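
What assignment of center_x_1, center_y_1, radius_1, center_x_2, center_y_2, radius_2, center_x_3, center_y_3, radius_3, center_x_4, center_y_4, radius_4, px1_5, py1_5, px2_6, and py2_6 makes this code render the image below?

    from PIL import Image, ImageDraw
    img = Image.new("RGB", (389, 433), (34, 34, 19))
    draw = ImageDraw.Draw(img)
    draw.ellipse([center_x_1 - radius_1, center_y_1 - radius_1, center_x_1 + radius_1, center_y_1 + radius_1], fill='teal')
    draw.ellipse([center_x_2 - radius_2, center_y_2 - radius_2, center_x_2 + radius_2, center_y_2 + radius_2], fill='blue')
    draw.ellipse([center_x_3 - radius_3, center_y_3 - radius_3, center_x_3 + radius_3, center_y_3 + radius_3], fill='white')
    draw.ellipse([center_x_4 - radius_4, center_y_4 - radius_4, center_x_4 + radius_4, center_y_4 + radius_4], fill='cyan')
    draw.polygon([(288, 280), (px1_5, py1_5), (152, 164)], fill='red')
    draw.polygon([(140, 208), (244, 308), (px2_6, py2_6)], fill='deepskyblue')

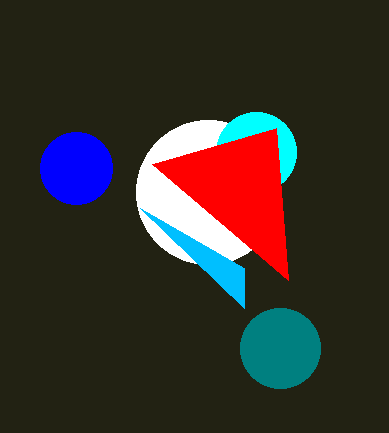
center_x_1 = 280
center_y_1 = 348
radius_1 = 40
center_x_2 = 76
center_y_2 = 168
radius_2 = 36
center_x_3 = 208
center_y_3 = 192
radius_3 = 72
center_x_4 = 256
center_y_4 = 152
radius_4 = 40
px1_5 = 276
py1_5 = 128
px2_6 = 244
py2_6 = 268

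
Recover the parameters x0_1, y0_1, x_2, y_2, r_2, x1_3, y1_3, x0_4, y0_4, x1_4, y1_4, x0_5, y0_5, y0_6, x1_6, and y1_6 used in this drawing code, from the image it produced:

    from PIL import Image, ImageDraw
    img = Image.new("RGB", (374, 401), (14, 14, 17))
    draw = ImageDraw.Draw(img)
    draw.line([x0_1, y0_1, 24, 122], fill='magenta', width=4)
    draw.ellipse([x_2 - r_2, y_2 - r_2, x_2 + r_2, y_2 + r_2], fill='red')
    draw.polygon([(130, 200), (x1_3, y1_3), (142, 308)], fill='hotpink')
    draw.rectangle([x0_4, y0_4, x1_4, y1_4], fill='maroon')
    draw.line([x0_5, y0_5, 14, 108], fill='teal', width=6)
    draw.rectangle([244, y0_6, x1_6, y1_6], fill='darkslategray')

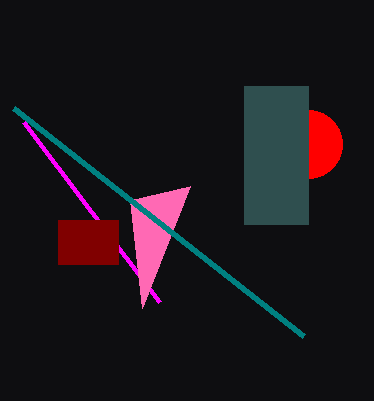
x0_1 = 160
y0_1 = 302
x_2 = 308
y_2 = 144
r_2 = 34
x1_3 = 190
y1_3 = 186
x0_4 = 58
y0_4 = 220
x1_4 = 118
y1_4 = 264
x0_5 = 304
y0_5 = 336
y0_6 = 86
x1_6 = 308
y1_6 = 224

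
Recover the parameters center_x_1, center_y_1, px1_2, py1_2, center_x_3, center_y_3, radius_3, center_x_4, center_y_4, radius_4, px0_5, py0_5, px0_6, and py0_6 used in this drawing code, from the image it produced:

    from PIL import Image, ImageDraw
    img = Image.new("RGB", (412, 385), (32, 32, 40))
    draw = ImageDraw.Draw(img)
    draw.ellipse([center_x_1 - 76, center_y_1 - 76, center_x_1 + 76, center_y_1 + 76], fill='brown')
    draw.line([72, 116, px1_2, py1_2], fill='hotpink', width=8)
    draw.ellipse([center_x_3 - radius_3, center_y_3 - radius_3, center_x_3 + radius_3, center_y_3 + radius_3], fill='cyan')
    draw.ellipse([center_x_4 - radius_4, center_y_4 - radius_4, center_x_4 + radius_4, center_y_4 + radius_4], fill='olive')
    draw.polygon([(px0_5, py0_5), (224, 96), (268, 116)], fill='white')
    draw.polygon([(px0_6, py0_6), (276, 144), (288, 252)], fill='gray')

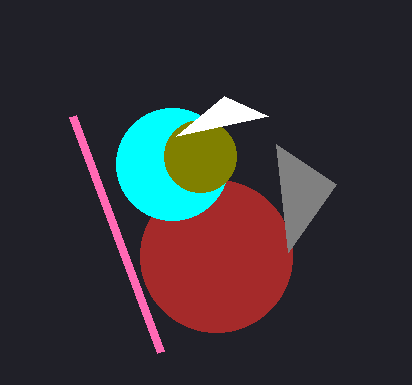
center_x_1 = 216, center_y_1 = 256, px1_2 = 160, py1_2 = 352, center_x_3 = 172, center_y_3 = 164, radius_3 = 56, center_x_4 = 200, center_y_4 = 156, radius_4 = 36, px0_5 = 176, py0_5 = 136, px0_6 = 336, py0_6 = 184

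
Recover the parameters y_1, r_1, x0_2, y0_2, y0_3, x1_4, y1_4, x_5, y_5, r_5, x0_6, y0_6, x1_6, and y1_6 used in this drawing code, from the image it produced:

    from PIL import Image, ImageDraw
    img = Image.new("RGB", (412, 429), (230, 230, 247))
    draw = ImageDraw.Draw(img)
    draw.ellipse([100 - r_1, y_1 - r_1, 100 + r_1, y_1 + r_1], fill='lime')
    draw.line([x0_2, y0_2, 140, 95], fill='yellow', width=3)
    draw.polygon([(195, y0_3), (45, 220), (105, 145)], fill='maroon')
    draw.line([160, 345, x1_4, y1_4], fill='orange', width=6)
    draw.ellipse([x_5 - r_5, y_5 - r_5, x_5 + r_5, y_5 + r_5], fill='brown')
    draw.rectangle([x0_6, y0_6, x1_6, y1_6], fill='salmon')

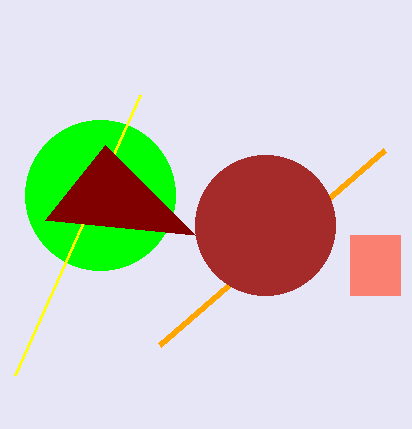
y_1 = 195, r_1 = 75, x0_2 = 15, y0_2 = 375, y0_3 = 235, x1_4 = 385, y1_4 = 150, x_5 = 265, y_5 = 225, r_5 = 70, x0_6 = 350, y0_6 = 235, x1_6 = 400, y1_6 = 295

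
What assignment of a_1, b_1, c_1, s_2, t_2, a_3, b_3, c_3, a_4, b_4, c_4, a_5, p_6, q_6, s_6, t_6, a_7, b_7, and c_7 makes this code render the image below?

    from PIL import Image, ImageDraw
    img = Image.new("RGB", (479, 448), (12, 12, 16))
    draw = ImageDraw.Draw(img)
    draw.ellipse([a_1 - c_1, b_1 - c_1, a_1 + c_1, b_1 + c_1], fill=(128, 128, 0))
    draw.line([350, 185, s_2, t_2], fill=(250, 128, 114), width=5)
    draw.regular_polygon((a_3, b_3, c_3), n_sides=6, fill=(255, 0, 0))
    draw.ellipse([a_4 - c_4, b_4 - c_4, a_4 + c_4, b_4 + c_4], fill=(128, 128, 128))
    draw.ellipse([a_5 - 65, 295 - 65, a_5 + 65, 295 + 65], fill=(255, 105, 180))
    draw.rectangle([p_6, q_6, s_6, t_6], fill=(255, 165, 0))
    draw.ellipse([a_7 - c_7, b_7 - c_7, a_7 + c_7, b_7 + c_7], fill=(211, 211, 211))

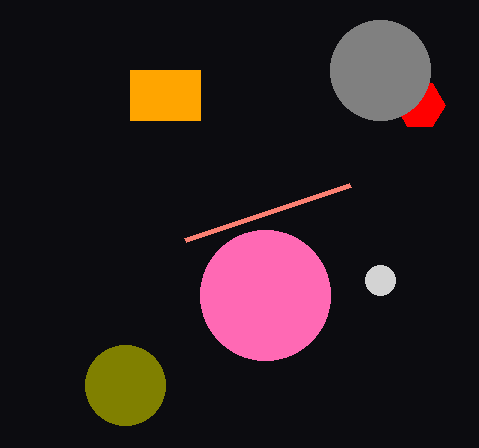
a_1 = 125; b_1 = 385; c_1 = 40; s_2 = 185; t_2 = 240; a_3 = 420; b_3 = 105; c_3 = 25; a_4 = 380; b_4 = 70; c_4 = 50; a_5 = 265; p_6 = 130; q_6 = 70; s_6 = 200; t_6 = 120; a_7 = 380; b_7 = 280; c_7 = 15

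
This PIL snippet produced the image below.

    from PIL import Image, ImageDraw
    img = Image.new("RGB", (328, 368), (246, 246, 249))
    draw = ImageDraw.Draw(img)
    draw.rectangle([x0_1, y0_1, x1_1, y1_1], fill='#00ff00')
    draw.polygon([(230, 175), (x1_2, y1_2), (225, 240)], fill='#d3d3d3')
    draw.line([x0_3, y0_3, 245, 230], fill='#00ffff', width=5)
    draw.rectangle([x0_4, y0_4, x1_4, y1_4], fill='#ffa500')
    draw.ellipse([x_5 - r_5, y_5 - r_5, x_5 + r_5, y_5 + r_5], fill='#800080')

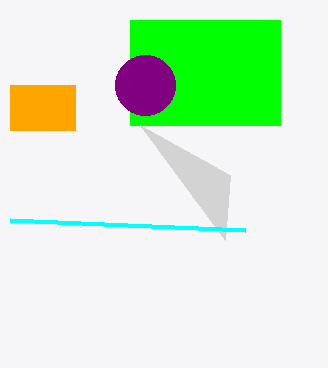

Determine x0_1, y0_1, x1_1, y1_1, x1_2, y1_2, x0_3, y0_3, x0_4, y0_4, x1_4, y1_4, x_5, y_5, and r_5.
x0_1 = 130; y0_1 = 20; x1_1 = 280; y1_1 = 125; x1_2 = 140; y1_2 = 125; x0_3 = 10; y0_3 = 220; x0_4 = 10; y0_4 = 85; x1_4 = 75; y1_4 = 130; x_5 = 145; y_5 = 85; r_5 = 30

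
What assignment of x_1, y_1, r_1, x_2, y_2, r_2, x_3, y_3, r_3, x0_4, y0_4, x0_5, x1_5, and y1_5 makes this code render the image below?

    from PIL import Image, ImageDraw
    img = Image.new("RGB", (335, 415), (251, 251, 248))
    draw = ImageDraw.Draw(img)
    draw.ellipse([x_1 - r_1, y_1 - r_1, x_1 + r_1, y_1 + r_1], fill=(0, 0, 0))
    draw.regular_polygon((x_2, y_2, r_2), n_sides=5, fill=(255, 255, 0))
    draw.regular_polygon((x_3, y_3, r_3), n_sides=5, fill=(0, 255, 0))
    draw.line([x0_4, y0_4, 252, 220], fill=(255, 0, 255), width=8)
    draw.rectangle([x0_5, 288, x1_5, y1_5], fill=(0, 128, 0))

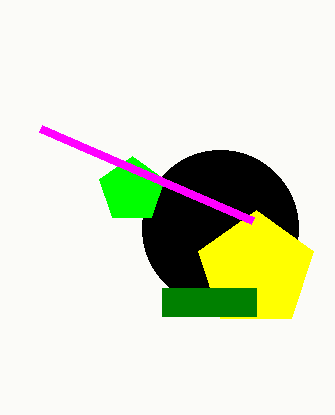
x_1 = 220
y_1 = 228
r_1 = 78
x_2 = 256
y_2 = 270
r_2 = 60
x_3 = 132
y_3 = 190
r_3 = 34
x0_4 = 40
y0_4 = 128
x0_5 = 162
x1_5 = 256
y1_5 = 316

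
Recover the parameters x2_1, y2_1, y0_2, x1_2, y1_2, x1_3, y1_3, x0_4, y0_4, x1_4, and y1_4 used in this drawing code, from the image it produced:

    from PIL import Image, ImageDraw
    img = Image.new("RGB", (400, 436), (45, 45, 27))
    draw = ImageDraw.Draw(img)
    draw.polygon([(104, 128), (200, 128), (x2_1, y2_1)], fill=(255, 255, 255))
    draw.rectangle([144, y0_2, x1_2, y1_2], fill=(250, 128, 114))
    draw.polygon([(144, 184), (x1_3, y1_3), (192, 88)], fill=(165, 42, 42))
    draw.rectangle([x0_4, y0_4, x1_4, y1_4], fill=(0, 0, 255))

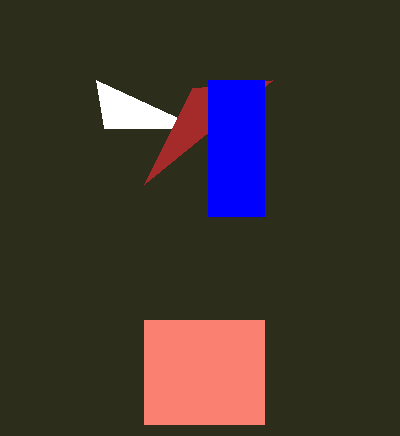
x2_1 = 96, y2_1 = 80, y0_2 = 320, x1_2 = 264, y1_2 = 424, x1_3 = 272, y1_3 = 80, x0_4 = 208, y0_4 = 80, x1_4 = 264, y1_4 = 216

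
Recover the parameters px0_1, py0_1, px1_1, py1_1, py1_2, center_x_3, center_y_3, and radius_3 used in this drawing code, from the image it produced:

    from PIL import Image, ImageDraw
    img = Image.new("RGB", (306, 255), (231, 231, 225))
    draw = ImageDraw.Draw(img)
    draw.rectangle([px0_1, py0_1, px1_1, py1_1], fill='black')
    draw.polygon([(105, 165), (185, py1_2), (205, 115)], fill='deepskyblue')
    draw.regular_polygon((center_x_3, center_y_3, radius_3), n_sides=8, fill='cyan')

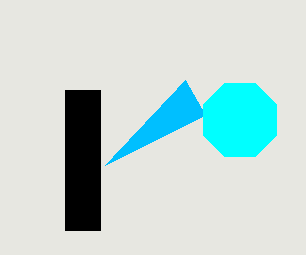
px0_1 = 65, py0_1 = 90, px1_1 = 100, py1_1 = 230, py1_2 = 80, center_x_3 = 240, center_y_3 = 120, radius_3 = 40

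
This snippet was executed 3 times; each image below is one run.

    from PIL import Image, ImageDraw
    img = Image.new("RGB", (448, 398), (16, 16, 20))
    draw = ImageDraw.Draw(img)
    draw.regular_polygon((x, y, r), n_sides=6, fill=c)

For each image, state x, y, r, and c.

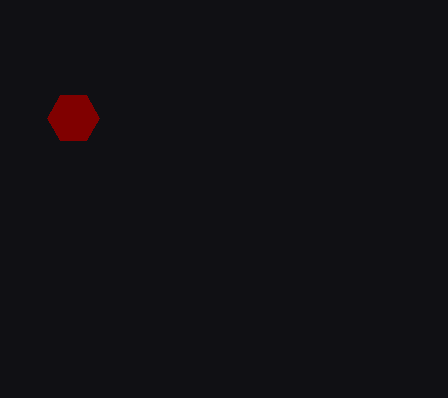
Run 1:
x = 73
y = 118
r = 26
c = 'maroon'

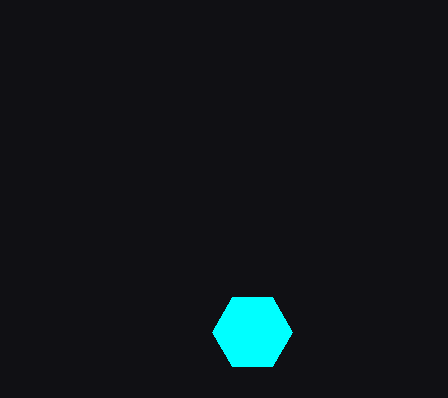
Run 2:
x = 252, y = 332, r = 40, c = 'cyan'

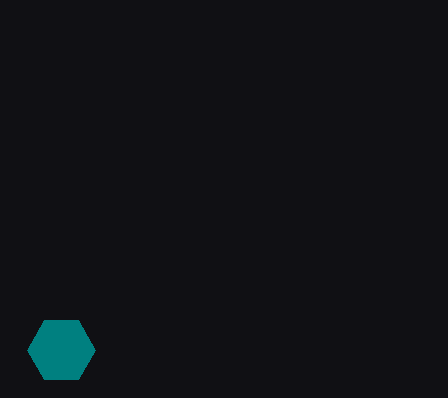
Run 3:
x = 61, y = 350, r = 34, c = 'teal'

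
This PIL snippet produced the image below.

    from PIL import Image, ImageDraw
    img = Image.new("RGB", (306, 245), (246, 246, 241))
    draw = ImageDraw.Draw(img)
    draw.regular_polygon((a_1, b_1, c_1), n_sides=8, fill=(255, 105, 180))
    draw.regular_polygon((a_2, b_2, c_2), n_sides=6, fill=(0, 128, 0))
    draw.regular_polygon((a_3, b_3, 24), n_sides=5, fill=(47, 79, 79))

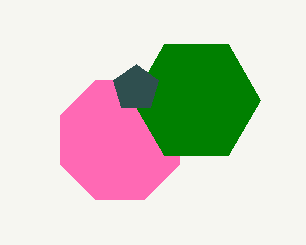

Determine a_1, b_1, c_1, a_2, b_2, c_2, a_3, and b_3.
a_1 = 120
b_1 = 140
c_1 = 64
a_2 = 196
b_2 = 100
c_2 = 64
a_3 = 136
b_3 = 88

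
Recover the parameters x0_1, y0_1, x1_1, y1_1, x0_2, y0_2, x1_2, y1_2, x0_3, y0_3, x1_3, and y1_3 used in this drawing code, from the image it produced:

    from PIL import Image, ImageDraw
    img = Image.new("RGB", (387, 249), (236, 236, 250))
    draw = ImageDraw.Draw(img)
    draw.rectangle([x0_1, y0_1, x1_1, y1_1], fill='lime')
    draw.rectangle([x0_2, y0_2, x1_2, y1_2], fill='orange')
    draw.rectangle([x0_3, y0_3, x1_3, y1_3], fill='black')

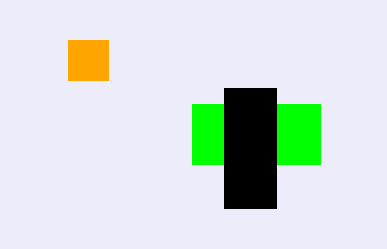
x0_1 = 192; y0_1 = 104; x1_1 = 320; y1_1 = 164; x0_2 = 68; y0_2 = 40; x1_2 = 108; y1_2 = 80; x0_3 = 224; y0_3 = 88; x1_3 = 276; y1_3 = 208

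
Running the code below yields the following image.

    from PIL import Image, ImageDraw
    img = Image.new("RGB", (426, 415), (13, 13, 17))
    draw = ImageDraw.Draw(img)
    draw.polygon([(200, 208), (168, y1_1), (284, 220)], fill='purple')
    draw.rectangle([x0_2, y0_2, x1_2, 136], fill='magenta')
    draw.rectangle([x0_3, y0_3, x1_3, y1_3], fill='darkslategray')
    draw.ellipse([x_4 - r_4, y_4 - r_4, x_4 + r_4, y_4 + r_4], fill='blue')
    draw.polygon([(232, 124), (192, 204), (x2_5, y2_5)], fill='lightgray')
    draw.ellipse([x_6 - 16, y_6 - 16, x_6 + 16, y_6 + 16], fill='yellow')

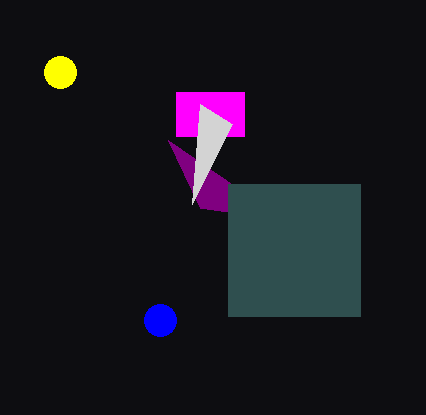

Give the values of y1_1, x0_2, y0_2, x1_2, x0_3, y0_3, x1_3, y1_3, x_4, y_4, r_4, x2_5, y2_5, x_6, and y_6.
y1_1 = 140; x0_2 = 176; y0_2 = 92; x1_2 = 244; x0_3 = 228; y0_3 = 184; x1_3 = 360; y1_3 = 316; x_4 = 160; y_4 = 320; r_4 = 16; x2_5 = 200; y2_5 = 104; x_6 = 60; y_6 = 72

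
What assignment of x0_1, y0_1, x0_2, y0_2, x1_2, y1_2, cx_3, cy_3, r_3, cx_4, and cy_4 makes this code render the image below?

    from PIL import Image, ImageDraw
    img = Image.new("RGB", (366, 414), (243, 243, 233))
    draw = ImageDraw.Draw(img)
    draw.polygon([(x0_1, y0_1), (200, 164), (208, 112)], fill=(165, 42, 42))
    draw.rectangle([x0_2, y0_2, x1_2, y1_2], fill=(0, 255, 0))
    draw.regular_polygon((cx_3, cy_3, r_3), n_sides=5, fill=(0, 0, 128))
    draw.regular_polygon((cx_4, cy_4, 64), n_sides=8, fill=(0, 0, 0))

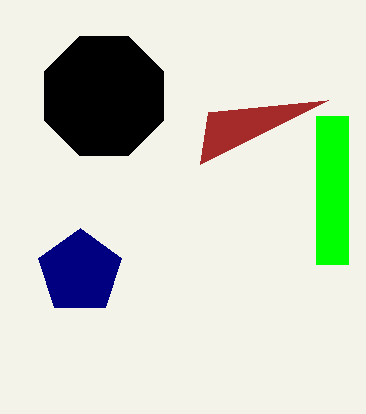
x0_1 = 328, y0_1 = 100, x0_2 = 316, y0_2 = 116, x1_2 = 348, y1_2 = 264, cx_3 = 80, cy_3 = 272, r_3 = 44, cx_4 = 104, cy_4 = 96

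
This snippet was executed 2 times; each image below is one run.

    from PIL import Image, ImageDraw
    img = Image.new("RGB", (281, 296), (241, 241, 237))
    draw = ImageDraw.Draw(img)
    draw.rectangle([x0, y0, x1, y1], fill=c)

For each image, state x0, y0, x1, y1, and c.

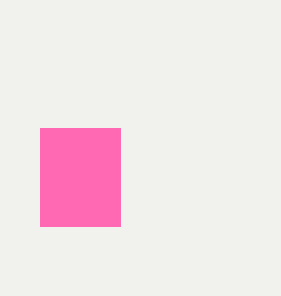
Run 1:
x0 = 40; y0 = 128; x1 = 120; y1 = 226; c = 'hotpink'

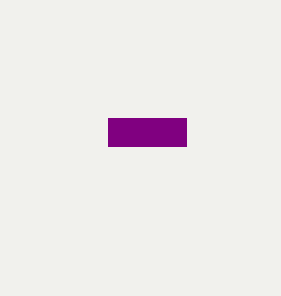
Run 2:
x0 = 108; y0 = 118; x1 = 186; y1 = 146; c = 'purple'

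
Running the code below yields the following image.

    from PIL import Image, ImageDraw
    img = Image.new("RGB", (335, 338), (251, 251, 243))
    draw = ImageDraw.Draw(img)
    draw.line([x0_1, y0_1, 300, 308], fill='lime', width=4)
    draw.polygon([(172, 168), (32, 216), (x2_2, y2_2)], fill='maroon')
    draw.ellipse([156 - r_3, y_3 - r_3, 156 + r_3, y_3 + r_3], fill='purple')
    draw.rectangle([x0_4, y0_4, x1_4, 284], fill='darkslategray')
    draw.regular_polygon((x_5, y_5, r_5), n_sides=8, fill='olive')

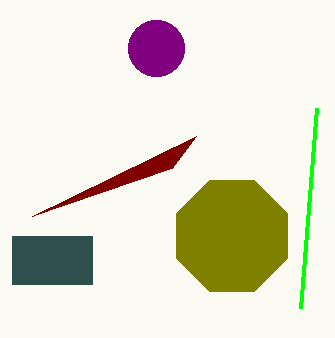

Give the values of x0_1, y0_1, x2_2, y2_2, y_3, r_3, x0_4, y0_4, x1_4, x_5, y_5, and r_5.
x0_1 = 316, y0_1 = 108, x2_2 = 196, y2_2 = 136, y_3 = 48, r_3 = 28, x0_4 = 12, y0_4 = 236, x1_4 = 92, x_5 = 232, y_5 = 236, r_5 = 60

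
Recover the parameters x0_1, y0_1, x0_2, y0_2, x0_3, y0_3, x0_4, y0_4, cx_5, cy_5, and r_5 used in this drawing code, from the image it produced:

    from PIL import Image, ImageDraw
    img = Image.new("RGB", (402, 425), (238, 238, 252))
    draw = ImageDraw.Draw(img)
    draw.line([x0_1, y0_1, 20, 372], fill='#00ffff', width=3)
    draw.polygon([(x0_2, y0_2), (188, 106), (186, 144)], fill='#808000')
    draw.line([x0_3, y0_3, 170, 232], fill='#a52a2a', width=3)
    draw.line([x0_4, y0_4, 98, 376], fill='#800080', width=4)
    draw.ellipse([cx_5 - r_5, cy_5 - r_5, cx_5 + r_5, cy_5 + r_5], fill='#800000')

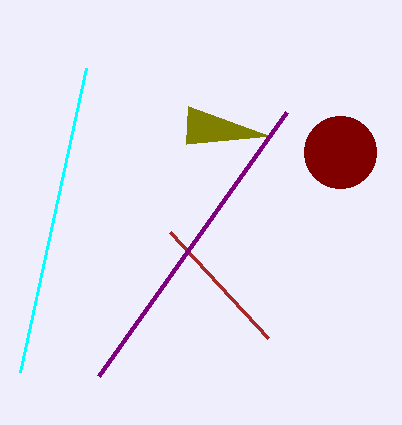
x0_1 = 86; y0_1 = 68; x0_2 = 270; y0_2 = 136; x0_3 = 268; y0_3 = 338; x0_4 = 286; y0_4 = 112; cx_5 = 340; cy_5 = 152; r_5 = 36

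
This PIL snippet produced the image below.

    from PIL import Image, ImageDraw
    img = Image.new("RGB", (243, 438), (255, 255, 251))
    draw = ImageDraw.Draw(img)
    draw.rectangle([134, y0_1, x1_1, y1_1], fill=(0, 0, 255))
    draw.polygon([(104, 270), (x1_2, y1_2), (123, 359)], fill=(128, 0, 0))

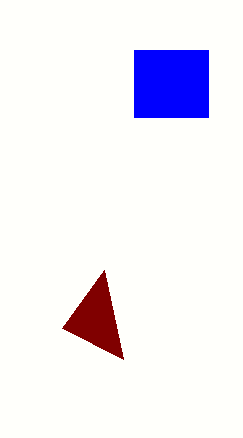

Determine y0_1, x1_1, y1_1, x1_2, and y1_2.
y0_1 = 50
x1_1 = 208
y1_1 = 117
x1_2 = 62
y1_2 = 328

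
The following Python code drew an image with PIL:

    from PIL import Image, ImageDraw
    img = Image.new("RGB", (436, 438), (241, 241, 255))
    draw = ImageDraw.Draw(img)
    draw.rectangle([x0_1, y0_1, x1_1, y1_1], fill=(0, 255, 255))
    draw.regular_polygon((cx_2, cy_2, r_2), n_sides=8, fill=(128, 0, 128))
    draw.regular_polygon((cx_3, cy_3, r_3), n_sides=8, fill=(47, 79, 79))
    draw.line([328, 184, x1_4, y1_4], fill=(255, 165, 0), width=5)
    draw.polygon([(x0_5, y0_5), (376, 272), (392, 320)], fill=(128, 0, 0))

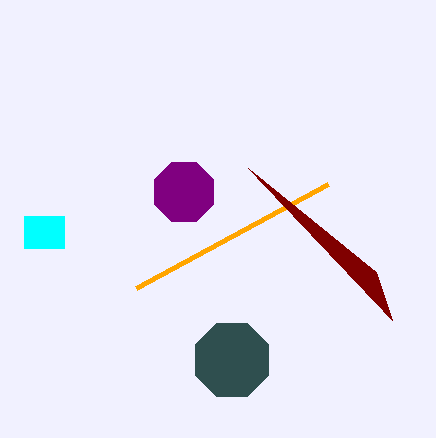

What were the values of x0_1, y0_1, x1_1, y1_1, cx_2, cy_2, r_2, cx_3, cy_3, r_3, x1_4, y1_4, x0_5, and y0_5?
x0_1 = 24; y0_1 = 216; x1_1 = 64; y1_1 = 248; cx_2 = 184; cy_2 = 192; r_2 = 32; cx_3 = 232; cy_3 = 360; r_3 = 40; x1_4 = 136; y1_4 = 288; x0_5 = 248; y0_5 = 168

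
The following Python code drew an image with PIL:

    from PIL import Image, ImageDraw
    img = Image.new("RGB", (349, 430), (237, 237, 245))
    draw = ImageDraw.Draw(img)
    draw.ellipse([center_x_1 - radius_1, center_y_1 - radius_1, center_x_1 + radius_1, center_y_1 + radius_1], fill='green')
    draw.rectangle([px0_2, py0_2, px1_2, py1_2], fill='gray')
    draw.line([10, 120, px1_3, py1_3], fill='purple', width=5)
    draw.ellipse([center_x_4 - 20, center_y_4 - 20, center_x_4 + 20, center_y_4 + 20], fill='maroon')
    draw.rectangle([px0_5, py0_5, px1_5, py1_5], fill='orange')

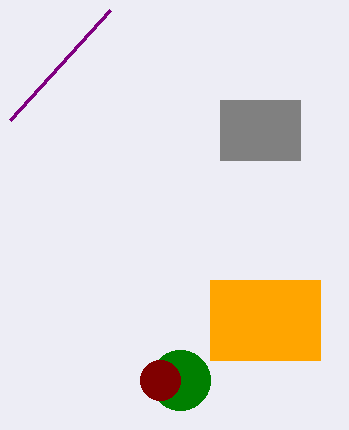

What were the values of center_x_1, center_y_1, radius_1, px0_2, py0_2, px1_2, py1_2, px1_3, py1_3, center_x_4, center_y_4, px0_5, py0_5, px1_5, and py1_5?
center_x_1 = 180, center_y_1 = 380, radius_1 = 30, px0_2 = 220, py0_2 = 100, px1_2 = 300, py1_2 = 160, px1_3 = 110, py1_3 = 10, center_x_4 = 160, center_y_4 = 380, px0_5 = 210, py0_5 = 280, px1_5 = 320, py1_5 = 360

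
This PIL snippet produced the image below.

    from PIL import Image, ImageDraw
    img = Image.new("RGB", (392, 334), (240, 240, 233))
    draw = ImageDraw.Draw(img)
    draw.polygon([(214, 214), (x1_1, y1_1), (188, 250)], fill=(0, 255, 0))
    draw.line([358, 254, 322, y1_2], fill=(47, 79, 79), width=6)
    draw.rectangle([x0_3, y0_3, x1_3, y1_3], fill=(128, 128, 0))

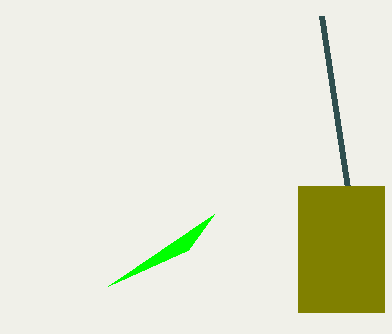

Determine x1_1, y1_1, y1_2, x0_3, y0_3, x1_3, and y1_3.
x1_1 = 108, y1_1 = 286, y1_2 = 16, x0_3 = 298, y0_3 = 186, x1_3 = 384, y1_3 = 312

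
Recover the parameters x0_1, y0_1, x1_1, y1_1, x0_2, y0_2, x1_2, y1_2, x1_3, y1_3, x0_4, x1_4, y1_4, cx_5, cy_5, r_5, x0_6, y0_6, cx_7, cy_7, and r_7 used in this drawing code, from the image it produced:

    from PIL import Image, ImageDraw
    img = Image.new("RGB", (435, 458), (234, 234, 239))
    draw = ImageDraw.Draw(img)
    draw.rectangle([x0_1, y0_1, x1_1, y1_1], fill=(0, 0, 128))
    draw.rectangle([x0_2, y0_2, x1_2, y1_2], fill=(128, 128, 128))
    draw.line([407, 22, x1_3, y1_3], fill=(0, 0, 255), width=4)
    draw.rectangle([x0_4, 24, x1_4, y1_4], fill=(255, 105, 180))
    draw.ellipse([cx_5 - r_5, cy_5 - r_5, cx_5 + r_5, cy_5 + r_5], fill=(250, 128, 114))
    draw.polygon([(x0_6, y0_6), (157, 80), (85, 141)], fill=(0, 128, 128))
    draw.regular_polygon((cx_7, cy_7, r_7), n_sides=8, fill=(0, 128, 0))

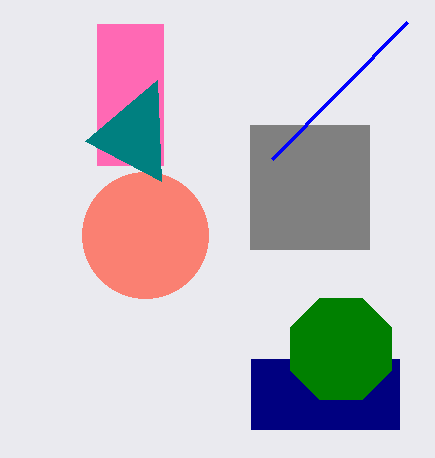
x0_1 = 251; y0_1 = 359; x1_1 = 399; y1_1 = 429; x0_2 = 250; y0_2 = 125; x1_2 = 369; y1_2 = 249; x1_3 = 272; y1_3 = 159; x0_4 = 97; x1_4 = 163; y1_4 = 165; cx_5 = 145; cy_5 = 235; r_5 = 63; x0_6 = 161; y0_6 = 181; cx_7 = 341; cy_7 = 349; r_7 = 55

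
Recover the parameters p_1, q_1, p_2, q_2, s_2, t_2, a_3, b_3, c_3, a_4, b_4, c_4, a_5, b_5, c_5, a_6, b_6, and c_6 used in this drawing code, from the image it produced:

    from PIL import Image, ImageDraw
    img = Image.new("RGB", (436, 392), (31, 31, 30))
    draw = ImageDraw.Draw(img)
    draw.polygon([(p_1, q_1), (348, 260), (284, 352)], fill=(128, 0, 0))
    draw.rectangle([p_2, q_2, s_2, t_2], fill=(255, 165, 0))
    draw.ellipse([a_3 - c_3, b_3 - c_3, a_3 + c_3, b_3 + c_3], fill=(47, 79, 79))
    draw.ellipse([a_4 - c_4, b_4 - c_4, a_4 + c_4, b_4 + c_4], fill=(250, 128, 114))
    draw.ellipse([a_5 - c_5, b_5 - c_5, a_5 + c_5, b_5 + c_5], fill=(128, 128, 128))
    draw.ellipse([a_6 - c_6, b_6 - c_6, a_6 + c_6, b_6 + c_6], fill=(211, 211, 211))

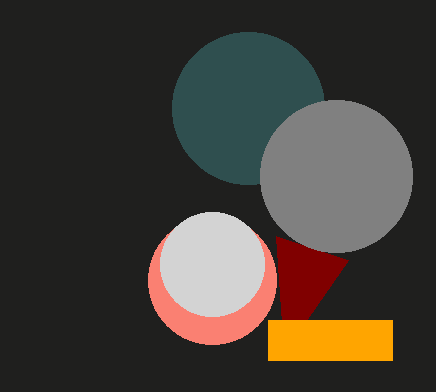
p_1 = 276
q_1 = 236
p_2 = 268
q_2 = 320
s_2 = 392
t_2 = 360
a_3 = 248
b_3 = 108
c_3 = 76
a_4 = 212
b_4 = 280
c_4 = 64
a_5 = 336
b_5 = 176
c_5 = 76
a_6 = 212
b_6 = 264
c_6 = 52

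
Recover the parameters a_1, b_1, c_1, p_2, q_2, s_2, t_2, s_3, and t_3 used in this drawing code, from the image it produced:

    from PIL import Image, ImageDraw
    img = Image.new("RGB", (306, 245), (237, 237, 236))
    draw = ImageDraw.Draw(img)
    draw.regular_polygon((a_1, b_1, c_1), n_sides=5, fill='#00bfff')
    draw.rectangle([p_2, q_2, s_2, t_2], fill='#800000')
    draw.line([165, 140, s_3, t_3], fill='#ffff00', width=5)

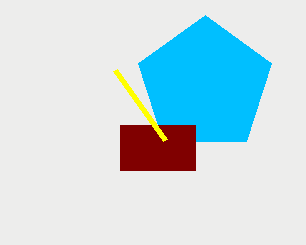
a_1 = 205; b_1 = 85; c_1 = 70; p_2 = 120; q_2 = 125; s_2 = 195; t_2 = 170; s_3 = 115; t_3 = 70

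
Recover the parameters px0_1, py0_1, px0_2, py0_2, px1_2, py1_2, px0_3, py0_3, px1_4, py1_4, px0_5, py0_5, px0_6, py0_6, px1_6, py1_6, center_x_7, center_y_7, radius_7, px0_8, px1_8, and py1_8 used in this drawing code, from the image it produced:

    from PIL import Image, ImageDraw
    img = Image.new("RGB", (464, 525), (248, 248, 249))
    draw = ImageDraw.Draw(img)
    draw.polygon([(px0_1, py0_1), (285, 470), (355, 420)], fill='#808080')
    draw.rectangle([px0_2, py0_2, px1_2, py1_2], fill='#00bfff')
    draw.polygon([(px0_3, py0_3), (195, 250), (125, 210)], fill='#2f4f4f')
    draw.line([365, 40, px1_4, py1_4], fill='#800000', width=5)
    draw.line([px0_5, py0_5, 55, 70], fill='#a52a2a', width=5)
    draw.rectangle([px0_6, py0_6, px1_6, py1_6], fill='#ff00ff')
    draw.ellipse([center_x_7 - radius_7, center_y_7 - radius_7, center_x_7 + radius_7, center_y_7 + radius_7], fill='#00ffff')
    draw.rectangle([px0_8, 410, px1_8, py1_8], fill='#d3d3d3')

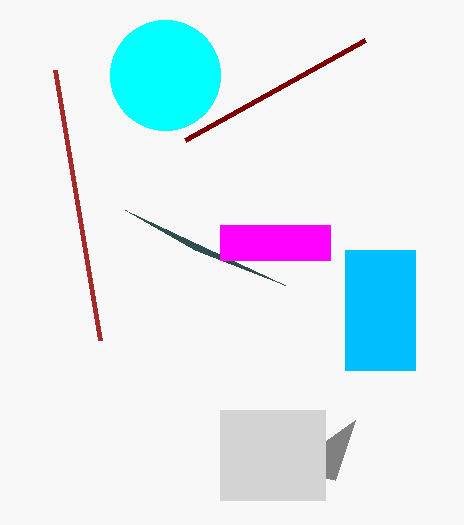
px0_1 = 335, py0_1 = 480, px0_2 = 345, py0_2 = 250, px1_2 = 415, py1_2 = 370, px0_3 = 285, py0_3 = 285, px1_4 = 185, py1_4 = 140, px0_5 = 100, py0_5 = 340, px0_6 = 220, py0_6 = 225, px1_6 = 330, py1_6 = 260, center_x_7 = 165, center_y_7 = 75, radius_7 = 55, px0_8 = 220, px1_8 = 325, py1_8 = 500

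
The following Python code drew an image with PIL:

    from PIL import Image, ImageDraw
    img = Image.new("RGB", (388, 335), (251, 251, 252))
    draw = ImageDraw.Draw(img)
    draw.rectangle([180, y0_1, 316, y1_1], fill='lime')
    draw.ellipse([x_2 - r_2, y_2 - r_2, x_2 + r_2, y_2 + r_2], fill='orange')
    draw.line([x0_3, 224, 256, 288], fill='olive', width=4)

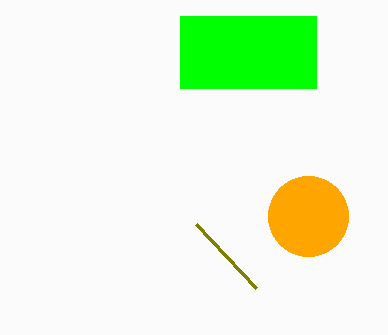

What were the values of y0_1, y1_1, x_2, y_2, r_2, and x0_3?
y0_1 = 16
y1_1 = 88
x_2 = 308
y_2 = 216
r_2 = 40
x0_3 = 196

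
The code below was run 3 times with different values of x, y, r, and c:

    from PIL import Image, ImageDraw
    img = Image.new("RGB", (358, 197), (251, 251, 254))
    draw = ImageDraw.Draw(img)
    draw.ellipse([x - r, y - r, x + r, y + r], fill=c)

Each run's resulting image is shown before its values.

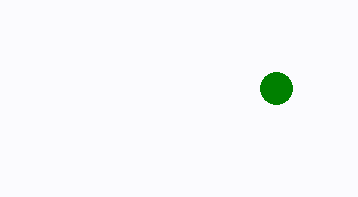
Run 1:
x = 276; y = 88; r = 16; c = 'green'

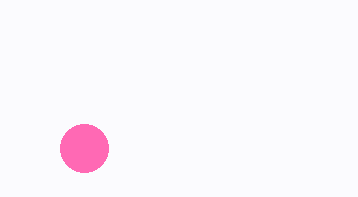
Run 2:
x = 84, y = 148, r = 24, c = 'hotpink'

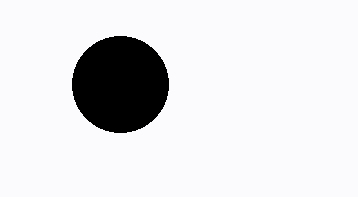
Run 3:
x = 120; y = 84; r = 48; c = 'black'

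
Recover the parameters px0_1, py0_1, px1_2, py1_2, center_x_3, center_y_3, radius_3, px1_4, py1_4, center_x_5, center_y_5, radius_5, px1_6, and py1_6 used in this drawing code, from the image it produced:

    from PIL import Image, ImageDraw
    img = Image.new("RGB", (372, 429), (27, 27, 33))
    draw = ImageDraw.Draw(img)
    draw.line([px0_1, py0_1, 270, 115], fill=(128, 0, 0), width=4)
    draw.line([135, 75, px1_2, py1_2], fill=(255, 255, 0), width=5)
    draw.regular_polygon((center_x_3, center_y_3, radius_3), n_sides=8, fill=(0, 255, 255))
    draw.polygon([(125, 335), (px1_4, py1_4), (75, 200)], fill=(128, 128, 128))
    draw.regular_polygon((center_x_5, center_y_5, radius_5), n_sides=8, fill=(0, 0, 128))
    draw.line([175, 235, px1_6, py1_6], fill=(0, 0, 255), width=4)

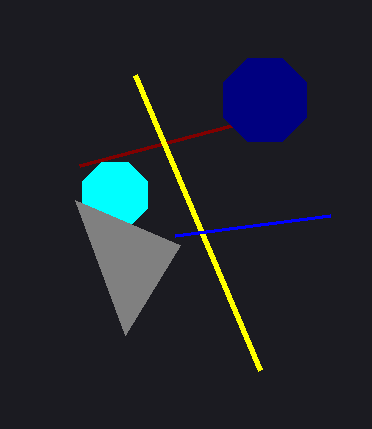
px0_1 = 80; py0_1 = 165; px1_2 = 260; py1_2 = 370; center_x_3 = 115; center_y_3 = 195; radius_3 = 35; px1_4 = 180; py1_4 = 245; center_x_5 = 265; center_y_5 = 100; radius_5 = 45; px1_6 = 330; py1_6 = 215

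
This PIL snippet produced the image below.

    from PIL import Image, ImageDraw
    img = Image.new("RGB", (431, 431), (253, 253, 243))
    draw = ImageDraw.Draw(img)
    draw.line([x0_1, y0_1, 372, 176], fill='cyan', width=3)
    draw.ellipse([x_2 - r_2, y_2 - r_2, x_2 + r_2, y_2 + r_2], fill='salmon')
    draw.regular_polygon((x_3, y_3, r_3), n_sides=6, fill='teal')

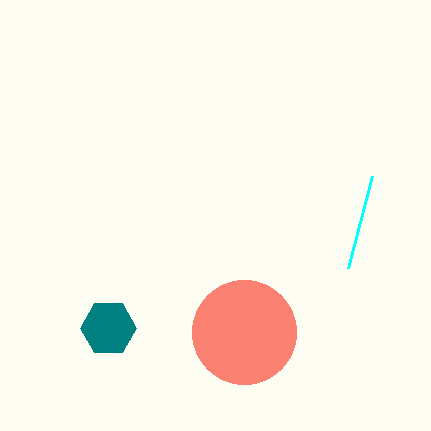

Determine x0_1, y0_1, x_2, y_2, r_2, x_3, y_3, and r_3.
x0_1 = 348; y0_1 = 268; x_2 = 244; y_2 = 332; r_2 = 52; x_3 = 108; y_3 = 328; r_3 = 28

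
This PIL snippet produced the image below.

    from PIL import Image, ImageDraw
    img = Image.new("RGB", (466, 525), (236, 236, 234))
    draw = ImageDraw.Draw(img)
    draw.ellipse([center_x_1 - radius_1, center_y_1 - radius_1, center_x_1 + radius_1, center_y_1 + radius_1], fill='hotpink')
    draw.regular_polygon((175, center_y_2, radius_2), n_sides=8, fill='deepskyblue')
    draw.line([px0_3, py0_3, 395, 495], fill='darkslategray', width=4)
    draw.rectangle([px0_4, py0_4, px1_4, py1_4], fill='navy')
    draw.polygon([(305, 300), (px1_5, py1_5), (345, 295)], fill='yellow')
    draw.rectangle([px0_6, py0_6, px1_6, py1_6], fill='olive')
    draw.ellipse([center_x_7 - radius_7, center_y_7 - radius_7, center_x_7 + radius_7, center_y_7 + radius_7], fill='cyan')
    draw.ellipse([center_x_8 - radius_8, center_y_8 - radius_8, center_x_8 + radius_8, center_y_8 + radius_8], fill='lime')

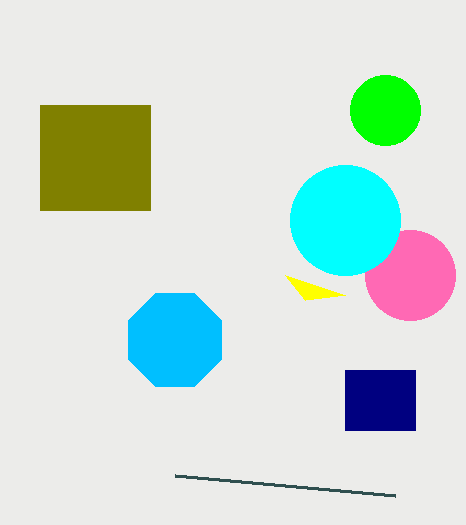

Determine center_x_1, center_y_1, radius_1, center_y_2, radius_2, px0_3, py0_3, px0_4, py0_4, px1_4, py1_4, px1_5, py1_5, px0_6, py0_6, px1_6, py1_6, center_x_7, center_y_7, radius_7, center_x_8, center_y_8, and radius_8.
center_x_1 = 410; center_y_1 = 275; radius_1 = 45; center_y_2 = 340; radius_2 = 50; px0_3 = 175; py0_3 = 475; px0_4 = 345; py0_4 = 370; px1_4 = 415; py1_4 = 430; px1_5 = 285; py1_5 = 275; px0_6 = 40; py0_6 = 105; px1_6 = 150; py1_6 = 210; center_x_7 = 345; center_y_7 = 220; radius_7 = 55; center_x_8 = 385; center_y_8 = 110; radius_8 = 35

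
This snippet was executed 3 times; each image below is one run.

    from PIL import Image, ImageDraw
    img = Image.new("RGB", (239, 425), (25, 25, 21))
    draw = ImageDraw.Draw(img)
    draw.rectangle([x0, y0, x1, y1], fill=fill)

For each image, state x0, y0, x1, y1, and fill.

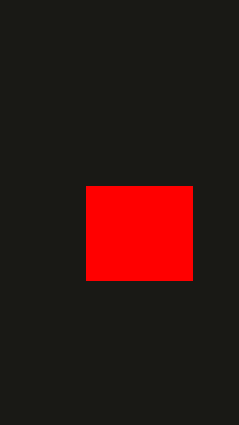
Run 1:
x0 = 86; y0 = 186; x1 = 192; y1 = 280; fill = 'red'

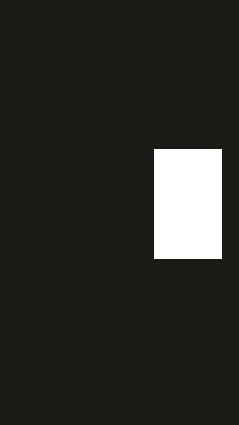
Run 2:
x0 = 154
y0 = 149
x1 = 221
y1 = 258
fill = 'white'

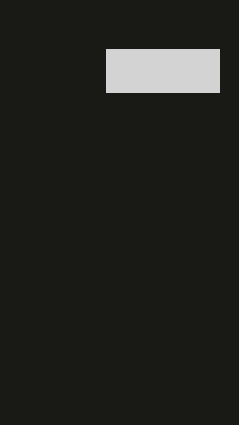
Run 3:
x0 = 106, y0 = 49, x1 = 219, y1 = 92, fill = 'lightgray'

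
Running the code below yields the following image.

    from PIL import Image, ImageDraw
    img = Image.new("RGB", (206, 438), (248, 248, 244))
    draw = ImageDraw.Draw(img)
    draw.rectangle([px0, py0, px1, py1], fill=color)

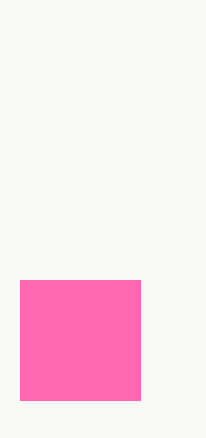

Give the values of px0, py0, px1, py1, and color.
px0 = 20, py0 = 280, px1 = 140, py1 = 400, color = 'hotpink'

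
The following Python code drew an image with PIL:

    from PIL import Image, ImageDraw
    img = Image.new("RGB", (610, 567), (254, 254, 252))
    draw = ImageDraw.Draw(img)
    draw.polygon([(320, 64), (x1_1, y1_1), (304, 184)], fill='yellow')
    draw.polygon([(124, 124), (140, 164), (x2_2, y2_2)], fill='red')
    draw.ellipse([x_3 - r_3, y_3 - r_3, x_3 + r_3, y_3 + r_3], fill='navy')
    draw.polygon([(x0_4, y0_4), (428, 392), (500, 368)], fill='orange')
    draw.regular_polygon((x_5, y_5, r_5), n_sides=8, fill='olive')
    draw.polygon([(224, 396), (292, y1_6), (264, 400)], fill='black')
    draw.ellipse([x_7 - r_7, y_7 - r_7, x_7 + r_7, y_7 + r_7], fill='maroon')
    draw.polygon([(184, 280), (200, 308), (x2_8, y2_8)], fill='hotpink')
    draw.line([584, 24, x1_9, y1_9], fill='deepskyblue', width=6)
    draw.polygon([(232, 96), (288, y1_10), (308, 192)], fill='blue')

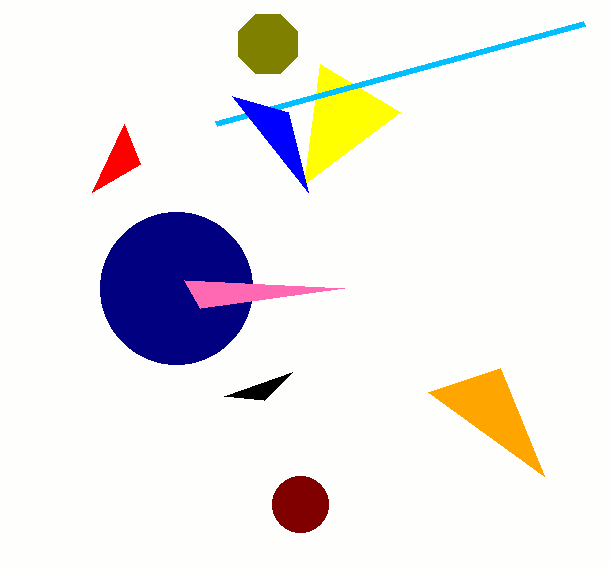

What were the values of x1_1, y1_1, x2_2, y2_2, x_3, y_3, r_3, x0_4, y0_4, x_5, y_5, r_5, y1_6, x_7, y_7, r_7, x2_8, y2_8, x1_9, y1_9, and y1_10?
x1_1 = 400; y1_1 = 112; x2_2 = 92; y2_2 = 192; x_3 = 176; y_3 = 288; r_3 = 76; x0_4 = 544; y0_4 = 476; x_5 = 268; y_5 = 44; r_5 = 32; y1_6 = 372; x_7 = 300; y_7 = 504; r_7 = 28; x2_8 = 344; y2_8 = 288; x1_9 = 216; y1_9 = 124; y1_10 = 112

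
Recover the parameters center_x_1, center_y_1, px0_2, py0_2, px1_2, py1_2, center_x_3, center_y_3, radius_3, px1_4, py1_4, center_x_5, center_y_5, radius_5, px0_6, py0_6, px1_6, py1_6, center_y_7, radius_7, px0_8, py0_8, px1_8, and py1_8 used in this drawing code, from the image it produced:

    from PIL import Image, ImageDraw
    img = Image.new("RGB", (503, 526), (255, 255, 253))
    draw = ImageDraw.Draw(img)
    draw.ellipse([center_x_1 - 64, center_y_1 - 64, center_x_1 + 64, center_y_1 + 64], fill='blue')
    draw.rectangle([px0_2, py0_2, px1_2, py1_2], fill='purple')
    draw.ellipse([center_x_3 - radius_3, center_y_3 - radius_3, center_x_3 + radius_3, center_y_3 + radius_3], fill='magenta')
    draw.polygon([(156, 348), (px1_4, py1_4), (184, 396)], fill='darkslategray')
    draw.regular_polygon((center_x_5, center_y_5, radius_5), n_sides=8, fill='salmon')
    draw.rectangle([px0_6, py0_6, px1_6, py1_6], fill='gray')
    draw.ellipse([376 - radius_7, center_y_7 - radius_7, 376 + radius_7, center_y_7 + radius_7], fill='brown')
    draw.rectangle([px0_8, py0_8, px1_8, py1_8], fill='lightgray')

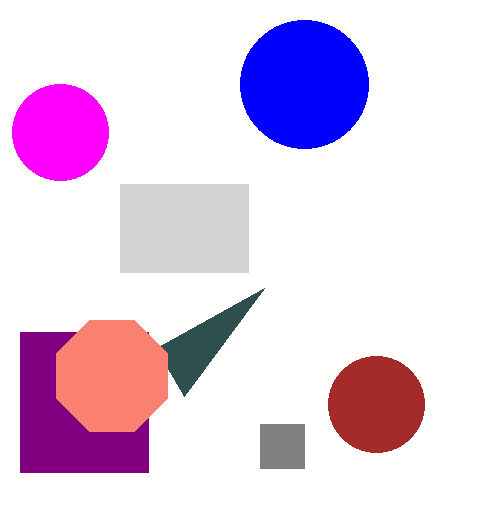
center_x_1 = 304, center_y_1 = 84, px0_2 = 20, py0_2 = 332, px1_2 = 148, py1_2 = 472, center_x_3 = 60, center_y_3 = 132, radius_3 = 48, px1_4 = 264, py1_4 = 288, center_x_5 = 112, center_y_5 = 376, radius_5 = 60, px0_6 = 260, py0_6 = 424, px1_6 = 304, py1_6 = 468, center_y_7 = 404, radius_7 = 48, px0_8 = 120, py0_8 = 184, px1_8 = 248, py1_8 = 272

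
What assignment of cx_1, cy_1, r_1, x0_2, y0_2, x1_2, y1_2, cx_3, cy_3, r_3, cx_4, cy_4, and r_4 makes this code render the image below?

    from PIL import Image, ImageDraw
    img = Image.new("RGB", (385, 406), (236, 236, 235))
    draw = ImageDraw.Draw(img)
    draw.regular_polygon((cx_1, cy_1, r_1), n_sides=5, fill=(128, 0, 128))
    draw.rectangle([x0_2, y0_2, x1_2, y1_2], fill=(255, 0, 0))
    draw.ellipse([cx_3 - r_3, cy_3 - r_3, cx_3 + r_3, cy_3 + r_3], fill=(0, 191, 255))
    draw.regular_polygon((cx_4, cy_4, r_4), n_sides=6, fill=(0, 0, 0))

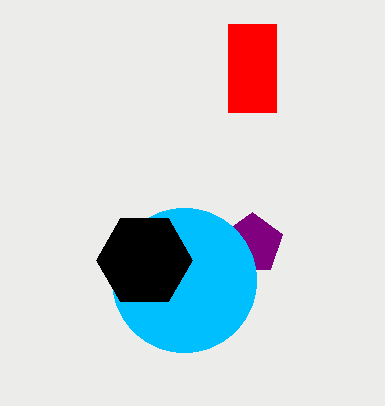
cx_1 = 252; cy_1 = 244; r_1 = 32; x0_2 = 228; y0_2 = 24; x1_2 = 276; y1_2 = 112; cx_3 = 184; cy_3 = 280; r_3 = 72; cx_4 = 144; cy_4 = 260; r_4 = 48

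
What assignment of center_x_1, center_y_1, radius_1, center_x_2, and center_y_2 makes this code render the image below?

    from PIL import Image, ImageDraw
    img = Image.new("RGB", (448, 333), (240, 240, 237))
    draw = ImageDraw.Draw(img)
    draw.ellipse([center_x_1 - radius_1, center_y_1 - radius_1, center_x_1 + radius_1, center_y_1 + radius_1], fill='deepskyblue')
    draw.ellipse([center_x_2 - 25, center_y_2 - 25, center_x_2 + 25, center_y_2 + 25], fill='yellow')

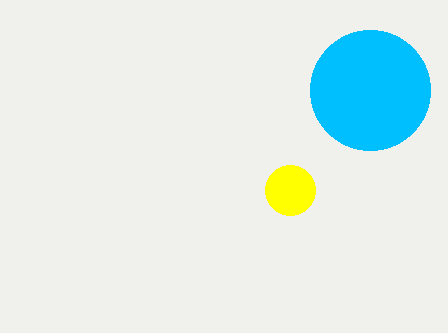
center_x_1 = 370, center_y_1 = 90, radius_1 = 60, center_x_2 = 290, center_y_2 = 190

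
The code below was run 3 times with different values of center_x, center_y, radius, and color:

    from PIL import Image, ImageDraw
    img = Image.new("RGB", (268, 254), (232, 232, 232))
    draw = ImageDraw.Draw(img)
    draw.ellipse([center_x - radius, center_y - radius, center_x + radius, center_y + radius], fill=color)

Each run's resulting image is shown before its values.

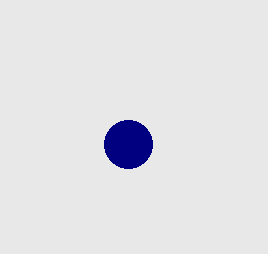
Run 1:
center_x = 128; center_y = 144; radius = 24; color = 'navy'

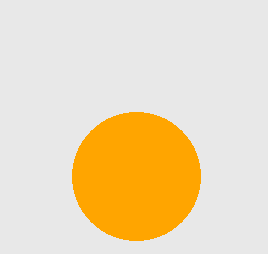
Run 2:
center_x = 136
center_y = 176
radius = 64
color = 'orange'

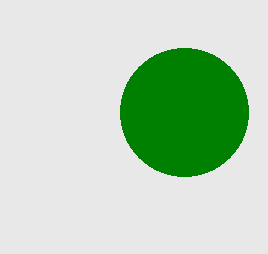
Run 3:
center_x = 184
center_y = 112
radius = 64
color = 'green'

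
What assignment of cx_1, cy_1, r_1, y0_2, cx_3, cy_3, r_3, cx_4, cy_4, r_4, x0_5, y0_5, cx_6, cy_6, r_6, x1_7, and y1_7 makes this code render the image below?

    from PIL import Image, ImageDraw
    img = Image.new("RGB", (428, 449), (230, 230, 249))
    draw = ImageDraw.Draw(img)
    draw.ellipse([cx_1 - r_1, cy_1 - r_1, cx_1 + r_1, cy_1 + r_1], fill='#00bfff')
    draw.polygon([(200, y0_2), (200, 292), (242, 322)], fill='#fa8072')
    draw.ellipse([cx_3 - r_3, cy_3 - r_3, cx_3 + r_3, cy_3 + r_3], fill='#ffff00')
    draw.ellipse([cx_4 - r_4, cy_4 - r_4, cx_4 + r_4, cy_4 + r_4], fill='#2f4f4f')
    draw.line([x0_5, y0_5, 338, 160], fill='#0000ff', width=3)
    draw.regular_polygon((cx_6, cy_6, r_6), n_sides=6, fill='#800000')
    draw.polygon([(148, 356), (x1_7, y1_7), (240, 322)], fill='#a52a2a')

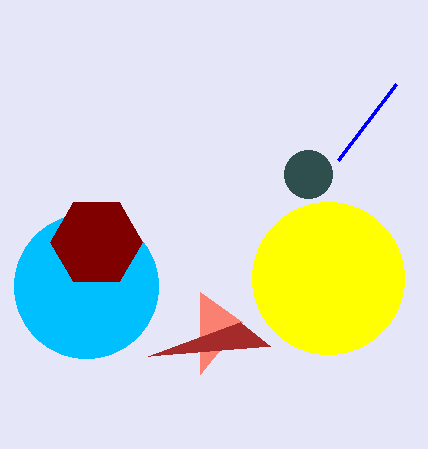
cx_1 = 86, cy_1 = 286, r_1 = 72, y0_2 = 374, cx_3 = 328, cy_3 = 278, r_3 = 76, cx_4 = 308, cy_4 = 174, r_4 = 24, x0_5 = 396, y0_5 = 84, cx_6 = 96, cy_6 = 242, r_6 = 46, x1_7 = 270, y1_7 = 346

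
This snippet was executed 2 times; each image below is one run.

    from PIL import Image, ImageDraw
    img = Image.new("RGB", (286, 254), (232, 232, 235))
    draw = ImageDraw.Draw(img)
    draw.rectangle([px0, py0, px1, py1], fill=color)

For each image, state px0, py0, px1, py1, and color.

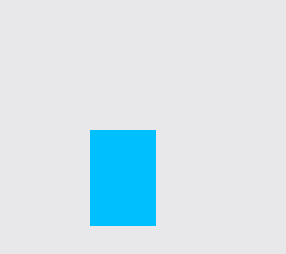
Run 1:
px0 = 90
py0 = 130
px1 = 155
py1 = 225
color = 'deepskyblue'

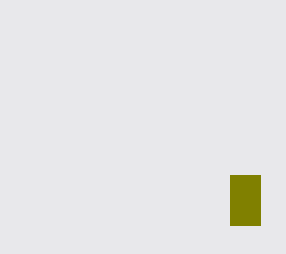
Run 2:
px0 = 230
py0 = 175
px1 = 260
py1 = 225
color = 'olive'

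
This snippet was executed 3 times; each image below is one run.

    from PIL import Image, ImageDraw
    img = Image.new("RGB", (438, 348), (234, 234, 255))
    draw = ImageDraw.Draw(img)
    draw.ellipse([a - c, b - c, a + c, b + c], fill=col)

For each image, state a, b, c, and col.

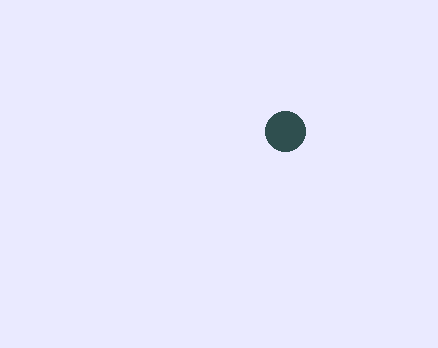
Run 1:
a = 285
b = 131
c = 20
col = 'darkslategray'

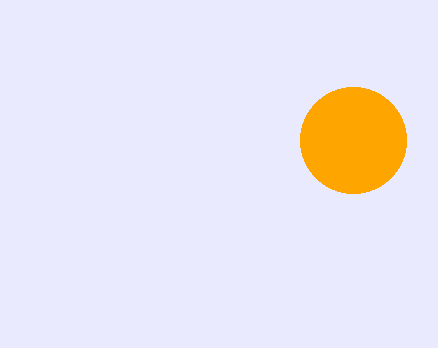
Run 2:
a = 353, b = 140, c = 53, col = 'orange'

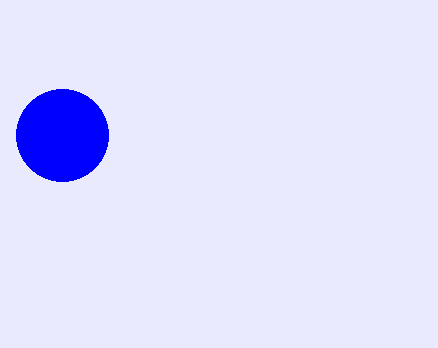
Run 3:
a = 62
b = 135
c = 46
col = 'blue'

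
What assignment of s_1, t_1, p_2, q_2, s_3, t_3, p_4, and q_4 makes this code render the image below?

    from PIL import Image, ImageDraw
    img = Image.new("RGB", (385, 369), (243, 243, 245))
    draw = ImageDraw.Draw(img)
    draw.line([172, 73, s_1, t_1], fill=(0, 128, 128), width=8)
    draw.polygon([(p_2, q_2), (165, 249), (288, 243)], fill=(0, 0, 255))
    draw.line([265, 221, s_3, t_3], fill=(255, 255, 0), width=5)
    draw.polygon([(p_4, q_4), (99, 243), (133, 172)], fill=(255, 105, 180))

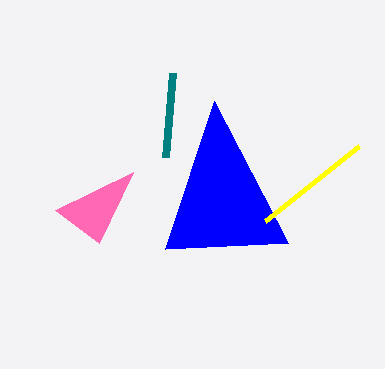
s_1 = 165, t_1 = 157, p_2 = 214, q_2 = 101, s_3 = 359, t_3 = 146, p_4 = 55, q_4 = 210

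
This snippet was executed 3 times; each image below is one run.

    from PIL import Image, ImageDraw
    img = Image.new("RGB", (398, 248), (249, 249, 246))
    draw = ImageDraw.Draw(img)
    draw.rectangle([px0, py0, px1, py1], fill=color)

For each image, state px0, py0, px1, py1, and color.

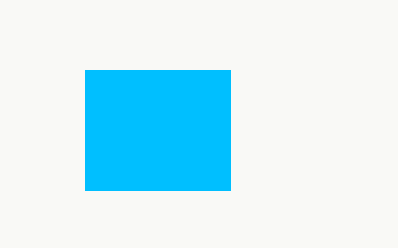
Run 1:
px0 = 85
py0 = 70
px1 = 230
py1 = 190
color = 'deepskyblue'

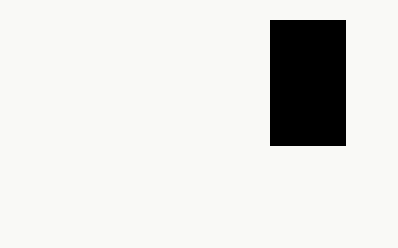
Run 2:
px0 = 270
py0 = 20
px1 = 345
py1 = 145
color = 'black'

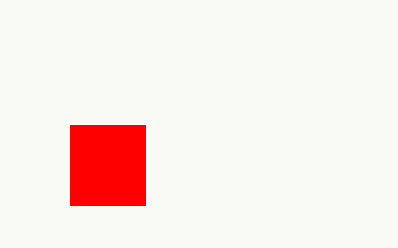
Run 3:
px0 = 70
py0 = 125
px1 = 145
py1 = 205
color = 'red'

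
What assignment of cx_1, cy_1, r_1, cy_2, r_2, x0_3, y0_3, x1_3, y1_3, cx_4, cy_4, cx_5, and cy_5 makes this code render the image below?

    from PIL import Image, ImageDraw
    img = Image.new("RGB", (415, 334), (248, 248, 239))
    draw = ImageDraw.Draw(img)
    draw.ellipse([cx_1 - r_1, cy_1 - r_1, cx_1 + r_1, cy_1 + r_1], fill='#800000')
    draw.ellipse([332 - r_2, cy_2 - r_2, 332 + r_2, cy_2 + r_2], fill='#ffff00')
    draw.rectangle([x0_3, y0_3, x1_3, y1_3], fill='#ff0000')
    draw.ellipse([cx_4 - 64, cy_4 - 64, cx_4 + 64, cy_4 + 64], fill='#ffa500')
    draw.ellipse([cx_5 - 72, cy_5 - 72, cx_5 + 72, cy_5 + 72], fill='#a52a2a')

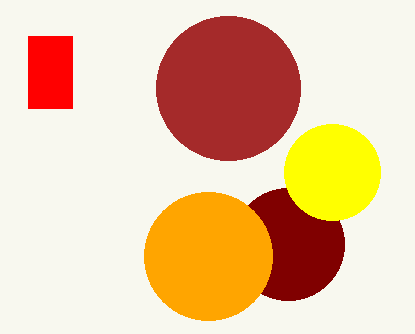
cx_1 = 288, cy_1 = 244, r_1 = 56, cy_2 = 172, r_2 = 48, x0_3 = 28, y0_3 = 36, x1_3 = 72, y1_3 = 108, cx_4 = 208, cy_4 = 256, cx_5 = 228, cy_5 = 88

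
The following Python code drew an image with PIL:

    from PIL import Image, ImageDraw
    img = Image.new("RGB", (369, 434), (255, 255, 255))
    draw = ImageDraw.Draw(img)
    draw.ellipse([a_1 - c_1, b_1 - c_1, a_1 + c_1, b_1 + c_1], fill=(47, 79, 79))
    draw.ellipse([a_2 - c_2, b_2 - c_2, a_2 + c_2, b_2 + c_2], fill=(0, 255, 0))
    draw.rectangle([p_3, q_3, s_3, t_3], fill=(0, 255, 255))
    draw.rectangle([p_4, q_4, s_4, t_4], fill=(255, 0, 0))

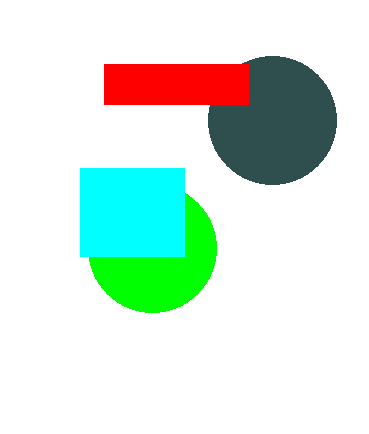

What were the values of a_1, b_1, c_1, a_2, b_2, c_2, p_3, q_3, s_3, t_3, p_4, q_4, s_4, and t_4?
a_1 = 272; b_1 = 120; c_1 = 64; a_2 = 152; b_2 = 248; c_2 = 64; p_3 = 80; q_3 = 168; s_3 = 184; t_3 = 256; p_4 = 104; q_4 = 64; s_4 = 248; t_4 = 104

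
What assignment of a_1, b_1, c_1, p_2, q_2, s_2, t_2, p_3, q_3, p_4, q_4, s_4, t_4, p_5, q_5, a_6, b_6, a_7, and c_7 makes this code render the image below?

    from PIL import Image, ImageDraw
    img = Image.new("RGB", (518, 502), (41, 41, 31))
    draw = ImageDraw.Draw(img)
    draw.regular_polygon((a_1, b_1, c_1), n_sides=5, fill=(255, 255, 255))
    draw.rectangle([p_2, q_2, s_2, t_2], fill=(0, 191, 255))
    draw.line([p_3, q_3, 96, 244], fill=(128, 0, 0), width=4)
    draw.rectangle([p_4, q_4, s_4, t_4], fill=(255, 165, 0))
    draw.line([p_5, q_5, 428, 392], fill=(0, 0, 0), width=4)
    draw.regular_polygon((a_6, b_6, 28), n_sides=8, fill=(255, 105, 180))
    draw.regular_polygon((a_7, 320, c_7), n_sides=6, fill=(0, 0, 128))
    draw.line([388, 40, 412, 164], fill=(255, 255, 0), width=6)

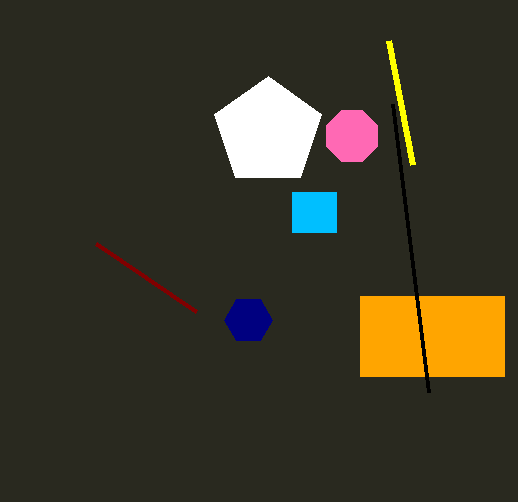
a_1 = 268
b_1 = 132
c_1 = 56
p_2 = 292
q_2 = 192
s_2 = 336
t_2 = 232
p_3 = 196
q_3 = 312
p_4 = 360
q_4 = 296
s_4 = 504
t_4 = 376
p_5 = 392
q_5 = 104
a_6 = 352
b_6 = 136
a_7 = 248
c_7 = 24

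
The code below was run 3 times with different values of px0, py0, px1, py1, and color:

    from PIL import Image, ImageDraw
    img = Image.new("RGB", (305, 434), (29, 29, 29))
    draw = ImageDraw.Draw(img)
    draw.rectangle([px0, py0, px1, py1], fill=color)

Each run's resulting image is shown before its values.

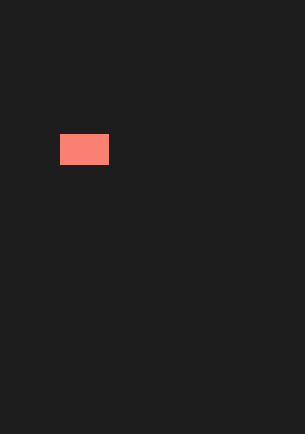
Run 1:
px0 = 60
py0 = 134
px1 = 108
py1 = 164
color = 'salmon'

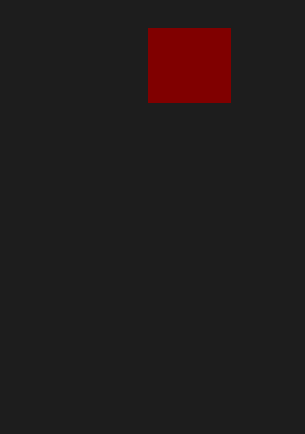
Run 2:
px0 = 148
py0 = 28
px1 = 230
py1 = 102
color = 'maroon'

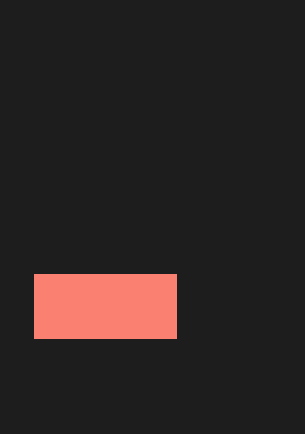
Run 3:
px0 = 34
py0 = 274
px1 = 176
py1 = 338
color = 'salmon'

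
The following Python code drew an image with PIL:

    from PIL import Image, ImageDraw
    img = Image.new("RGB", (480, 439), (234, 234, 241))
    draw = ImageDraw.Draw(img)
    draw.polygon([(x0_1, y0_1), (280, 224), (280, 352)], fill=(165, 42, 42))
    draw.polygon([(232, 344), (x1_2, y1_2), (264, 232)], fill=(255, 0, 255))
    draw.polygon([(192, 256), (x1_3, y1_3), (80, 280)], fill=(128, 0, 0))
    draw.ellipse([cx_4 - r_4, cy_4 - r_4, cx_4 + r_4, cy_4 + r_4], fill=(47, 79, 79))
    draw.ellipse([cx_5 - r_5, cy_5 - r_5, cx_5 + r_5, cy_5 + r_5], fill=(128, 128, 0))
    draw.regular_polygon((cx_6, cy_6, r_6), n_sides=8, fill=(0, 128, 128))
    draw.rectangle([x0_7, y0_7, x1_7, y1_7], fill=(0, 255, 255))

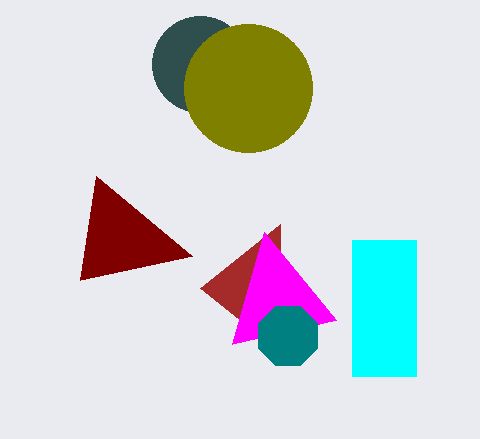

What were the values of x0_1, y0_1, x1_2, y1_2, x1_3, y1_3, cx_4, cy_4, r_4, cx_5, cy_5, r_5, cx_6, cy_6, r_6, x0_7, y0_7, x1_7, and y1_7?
x0_1 = 200, y0_1 = 288, x1_2 = 336, y1_2 = 320, x1_3 = 96, y1_3 = 176, cx_4 = 200, cy_4 = 64, r_4 = 48, cx_5 = 248, cy_5 = 88, r_5 = 64, cx_6 = 288, cy_6 = 336, r_6 = 32, x0_7 = 352, y0_7 = 240, x1_7 = 416, y1_7 = 376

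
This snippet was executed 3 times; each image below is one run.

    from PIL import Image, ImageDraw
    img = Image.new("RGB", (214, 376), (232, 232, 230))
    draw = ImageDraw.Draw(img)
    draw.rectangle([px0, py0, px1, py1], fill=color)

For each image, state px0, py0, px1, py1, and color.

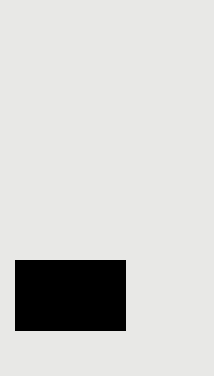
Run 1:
px0 = 15
py0 = 260
px1 = 125
py1 = 330
color = 'black'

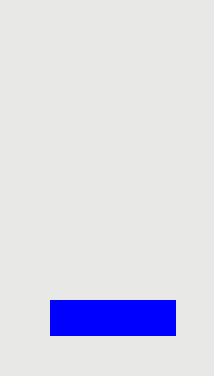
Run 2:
px0 = 50, py0 = 300, px1 = 175, py1 = 335, color = 'blue'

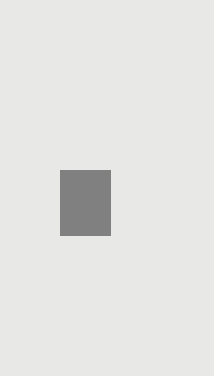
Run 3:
px0 = 60; py0 = 170; px1 = 110; py1 = 235; color = 'gray'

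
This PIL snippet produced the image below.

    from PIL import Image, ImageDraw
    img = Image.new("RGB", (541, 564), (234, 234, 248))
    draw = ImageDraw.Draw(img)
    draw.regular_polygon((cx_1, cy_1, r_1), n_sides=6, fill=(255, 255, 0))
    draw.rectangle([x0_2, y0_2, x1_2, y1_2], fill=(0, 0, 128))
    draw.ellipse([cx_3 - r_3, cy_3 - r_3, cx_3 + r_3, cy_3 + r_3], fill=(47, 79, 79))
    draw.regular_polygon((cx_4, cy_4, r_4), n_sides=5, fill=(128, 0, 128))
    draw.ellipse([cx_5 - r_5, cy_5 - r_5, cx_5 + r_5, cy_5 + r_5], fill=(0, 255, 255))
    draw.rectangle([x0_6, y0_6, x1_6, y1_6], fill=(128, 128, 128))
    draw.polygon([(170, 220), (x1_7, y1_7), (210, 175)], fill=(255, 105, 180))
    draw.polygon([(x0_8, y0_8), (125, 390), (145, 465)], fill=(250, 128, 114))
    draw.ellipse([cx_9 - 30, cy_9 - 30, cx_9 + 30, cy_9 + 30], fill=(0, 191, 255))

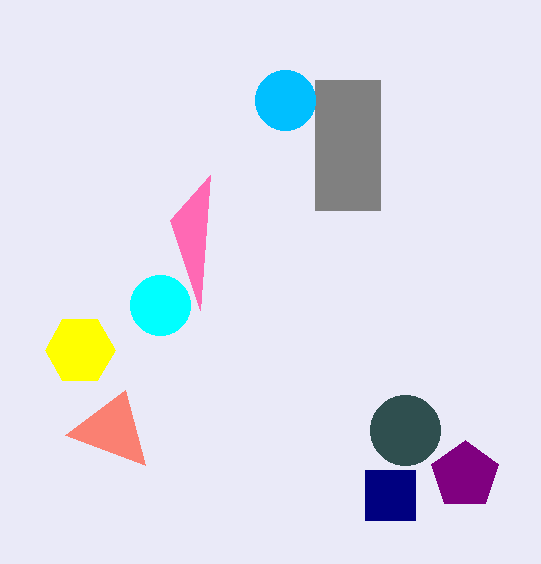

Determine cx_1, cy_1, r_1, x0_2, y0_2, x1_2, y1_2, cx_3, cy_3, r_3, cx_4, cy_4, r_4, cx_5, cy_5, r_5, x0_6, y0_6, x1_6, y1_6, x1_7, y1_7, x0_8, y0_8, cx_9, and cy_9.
cx_1 = 80; cy_1 = 350; r_1 = 35; x0_2 = 365; y0_2 = 470; x1_2 = 415; y1_2 = 520; cx_3 = 405; cy_3 = 430; r_3 = 35; cx_4 = 465; cy_4 = 475; r_4 = 35; cx_5 = 160; cy_5 = 305; r_5 = 30; x0_6 = 315; y0_6 = 80; x1_6 = 380; y1_6 = 210; x1_7 = 200; y1_7 = 310; x0_8 = 65; y0_8 = 435; cx_9 = 285; cy_9 = 100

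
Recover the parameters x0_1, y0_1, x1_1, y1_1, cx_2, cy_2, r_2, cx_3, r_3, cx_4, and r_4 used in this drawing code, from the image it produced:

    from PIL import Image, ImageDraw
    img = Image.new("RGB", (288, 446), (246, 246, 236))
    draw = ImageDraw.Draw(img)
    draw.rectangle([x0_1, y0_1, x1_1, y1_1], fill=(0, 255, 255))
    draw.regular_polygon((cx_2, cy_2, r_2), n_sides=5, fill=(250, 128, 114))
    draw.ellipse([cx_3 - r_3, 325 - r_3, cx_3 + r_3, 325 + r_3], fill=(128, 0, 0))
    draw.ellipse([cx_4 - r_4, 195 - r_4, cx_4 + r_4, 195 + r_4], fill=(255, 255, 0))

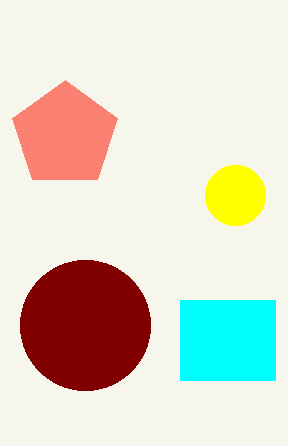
x0_1 = 180, y0_1 = 300, x1_1 = 275, y1_1 = 380, cx_2 = 65, cy_2 = 135, r_2 = 55, cx_3 = 85, r_3 = 65, cx_4 = 235, r_4 = 30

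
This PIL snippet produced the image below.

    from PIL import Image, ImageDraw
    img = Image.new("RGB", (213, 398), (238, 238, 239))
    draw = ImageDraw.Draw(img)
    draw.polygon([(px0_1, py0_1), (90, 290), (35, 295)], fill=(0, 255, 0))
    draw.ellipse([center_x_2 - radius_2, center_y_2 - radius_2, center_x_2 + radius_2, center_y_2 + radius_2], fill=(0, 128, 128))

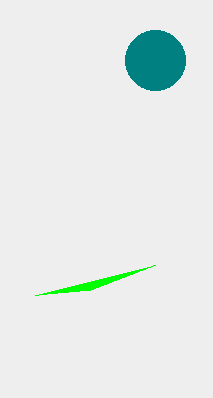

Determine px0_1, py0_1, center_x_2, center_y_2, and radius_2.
px0_1 = 155; py0_1 = 265; center_x_2 = 155; center_y_2 = 60; radius_2 = 30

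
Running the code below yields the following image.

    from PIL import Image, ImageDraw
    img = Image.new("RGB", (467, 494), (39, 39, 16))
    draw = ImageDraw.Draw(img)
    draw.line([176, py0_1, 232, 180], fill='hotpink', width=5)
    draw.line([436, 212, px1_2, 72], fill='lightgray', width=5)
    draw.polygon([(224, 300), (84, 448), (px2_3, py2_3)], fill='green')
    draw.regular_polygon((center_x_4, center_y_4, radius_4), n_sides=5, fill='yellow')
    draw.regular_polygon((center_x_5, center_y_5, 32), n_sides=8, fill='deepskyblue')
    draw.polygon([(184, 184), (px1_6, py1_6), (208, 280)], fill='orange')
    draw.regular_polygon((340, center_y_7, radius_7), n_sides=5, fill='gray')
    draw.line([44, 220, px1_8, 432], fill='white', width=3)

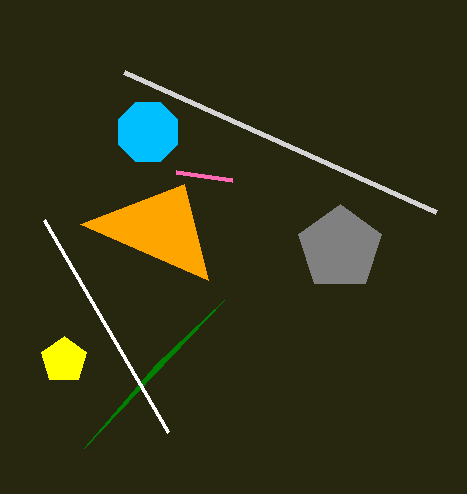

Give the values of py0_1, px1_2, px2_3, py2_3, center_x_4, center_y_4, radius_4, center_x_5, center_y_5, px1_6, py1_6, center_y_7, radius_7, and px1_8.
py0_1 = 172, px1_2 = 124, px2_3 = 156, py2_3 = 364, center_x_4 = 64, center_y_4 = 360, radius_4 = 24, center_x_5 = 148, center_y_5 = 132, px1_6 = 80, py1_6 = 224, center_y_7 = 248, radius_7 = 44, px1_8 = 168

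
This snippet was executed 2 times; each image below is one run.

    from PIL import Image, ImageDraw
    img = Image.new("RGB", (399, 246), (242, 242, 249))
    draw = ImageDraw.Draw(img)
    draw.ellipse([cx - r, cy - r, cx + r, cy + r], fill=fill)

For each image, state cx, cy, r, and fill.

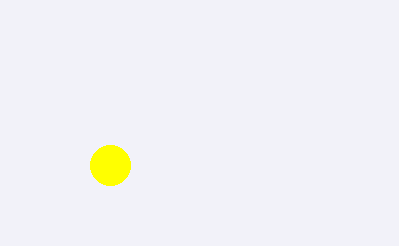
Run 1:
cx = 110; cy = 165; r = 20; fill = 'yellow'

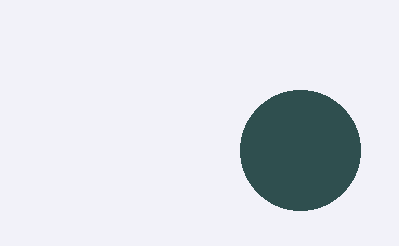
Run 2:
cx = 300, cy = 150, r = 60, fill = 'darkslategray'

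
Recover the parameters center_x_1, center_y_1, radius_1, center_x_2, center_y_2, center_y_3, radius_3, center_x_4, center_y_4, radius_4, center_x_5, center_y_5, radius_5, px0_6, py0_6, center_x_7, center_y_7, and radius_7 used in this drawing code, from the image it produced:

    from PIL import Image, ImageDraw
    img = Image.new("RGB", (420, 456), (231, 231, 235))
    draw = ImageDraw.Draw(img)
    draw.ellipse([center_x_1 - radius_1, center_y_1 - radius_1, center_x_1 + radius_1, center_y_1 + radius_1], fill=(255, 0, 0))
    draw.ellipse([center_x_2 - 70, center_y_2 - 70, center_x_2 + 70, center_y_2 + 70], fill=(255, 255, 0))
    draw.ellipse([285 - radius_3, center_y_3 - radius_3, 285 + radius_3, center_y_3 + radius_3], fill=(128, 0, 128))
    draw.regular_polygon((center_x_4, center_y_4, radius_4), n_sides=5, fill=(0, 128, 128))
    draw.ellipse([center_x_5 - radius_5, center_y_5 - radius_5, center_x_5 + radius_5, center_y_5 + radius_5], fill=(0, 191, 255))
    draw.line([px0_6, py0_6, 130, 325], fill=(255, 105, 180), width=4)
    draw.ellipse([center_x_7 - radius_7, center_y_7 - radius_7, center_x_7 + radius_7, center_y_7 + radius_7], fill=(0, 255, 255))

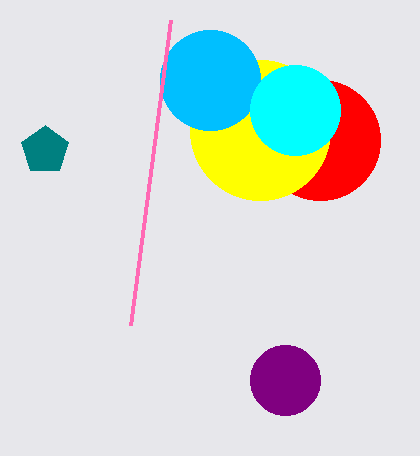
center_x_1 = 320
center_y_1 = 140
radius_1 = 60
center_x_2 = 260
center_y_2 = 130
center_y_3 = 380
radius_3 = 35
center_x_4 = 45
center_y_4 = 150
radius_4 = 25
center_x_5 = 210
center_y_5 = 80
radius_5 = 50
px0_6 = 170
py0_6 = 20
center_x_7 = 295
center_y_7 = 110
radius_7 = 45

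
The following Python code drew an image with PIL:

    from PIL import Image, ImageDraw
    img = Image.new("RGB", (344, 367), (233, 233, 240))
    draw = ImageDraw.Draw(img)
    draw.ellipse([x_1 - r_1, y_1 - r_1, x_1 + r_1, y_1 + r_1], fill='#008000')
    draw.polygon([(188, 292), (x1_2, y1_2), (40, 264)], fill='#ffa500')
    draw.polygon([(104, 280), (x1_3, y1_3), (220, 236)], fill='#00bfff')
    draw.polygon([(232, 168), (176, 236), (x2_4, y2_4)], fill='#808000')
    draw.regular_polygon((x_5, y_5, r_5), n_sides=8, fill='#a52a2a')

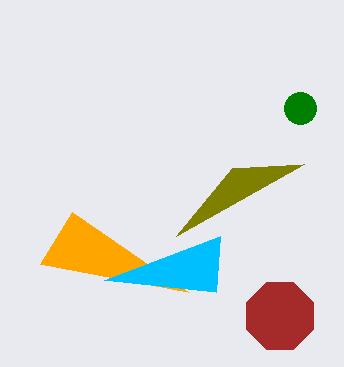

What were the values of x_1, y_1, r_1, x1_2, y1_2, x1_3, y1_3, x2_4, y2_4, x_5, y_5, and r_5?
x_1 = 300, y_1 = 108, r_1 = 16, x1_2 = 72, y1_2 = 212, x1_3 = 216, y1_3 = 292, x2_4 = 304, y2_4 = 164, x_5 = 280, y_5 = 316, r_5 = 36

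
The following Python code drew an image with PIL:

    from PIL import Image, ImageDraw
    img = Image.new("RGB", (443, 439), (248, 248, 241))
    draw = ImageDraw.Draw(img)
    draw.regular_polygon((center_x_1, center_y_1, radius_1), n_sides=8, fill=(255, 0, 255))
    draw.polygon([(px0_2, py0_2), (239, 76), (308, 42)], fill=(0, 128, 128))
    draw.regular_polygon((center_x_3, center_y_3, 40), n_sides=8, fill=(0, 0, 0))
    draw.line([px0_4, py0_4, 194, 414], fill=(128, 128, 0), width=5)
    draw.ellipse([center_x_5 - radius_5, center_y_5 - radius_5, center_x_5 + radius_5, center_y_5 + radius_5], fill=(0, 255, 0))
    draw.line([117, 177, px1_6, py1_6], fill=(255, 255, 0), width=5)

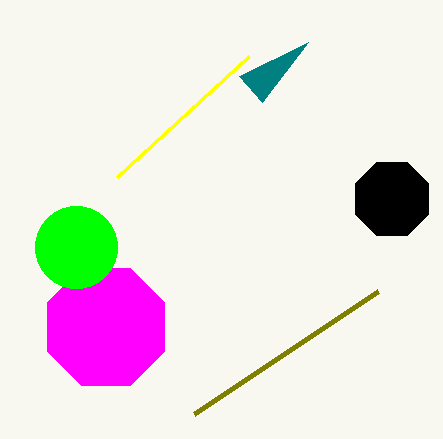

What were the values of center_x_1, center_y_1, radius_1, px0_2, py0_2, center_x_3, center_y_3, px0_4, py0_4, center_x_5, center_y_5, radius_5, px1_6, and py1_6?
center_x_1 = 106; center_y_1 = 327; radius_1 = 63; px0_2 = 262; py0_2 = 102; center_x_3 = 392; center_y_3 = 199; px0_4 = 378; py0_4 = 291; center_x_5 = 76; center_y_5 = 247; radius_5 = 41; px1_6 = 249; py1_6 = 56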